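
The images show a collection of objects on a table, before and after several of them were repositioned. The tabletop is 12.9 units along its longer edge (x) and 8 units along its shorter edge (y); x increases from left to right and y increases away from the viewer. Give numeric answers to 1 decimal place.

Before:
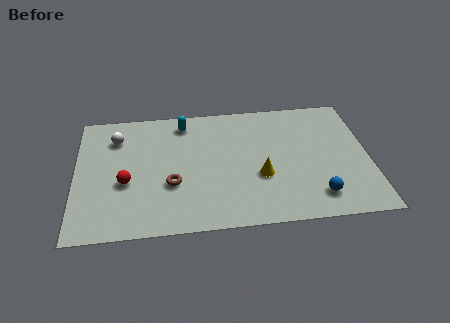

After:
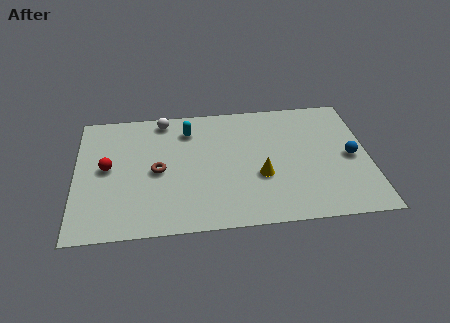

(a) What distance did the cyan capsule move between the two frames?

0.5

The cyan capsule moved from about (4.8, 6.8) to (5.0, 6.3), a distance of √(0.2² + 0.5²) ≈ 0.5.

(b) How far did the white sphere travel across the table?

2.3

The white sphere was near (1.8, 6.1) before and (3.9, 7.1) after, so it travelled √(2.1² + 1.0²) ≈ 2.3 units.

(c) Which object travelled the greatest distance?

the blue sphere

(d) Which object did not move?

the yellow cone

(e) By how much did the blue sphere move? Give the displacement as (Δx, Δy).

(1.6, 2.3)

The blue sphere started near (10.5, 1.5) and ended near (12.1, 3.8).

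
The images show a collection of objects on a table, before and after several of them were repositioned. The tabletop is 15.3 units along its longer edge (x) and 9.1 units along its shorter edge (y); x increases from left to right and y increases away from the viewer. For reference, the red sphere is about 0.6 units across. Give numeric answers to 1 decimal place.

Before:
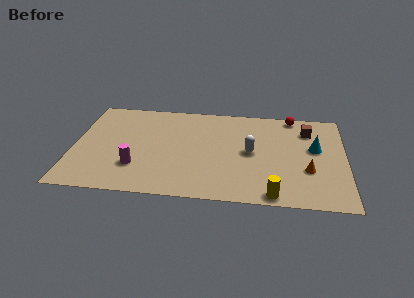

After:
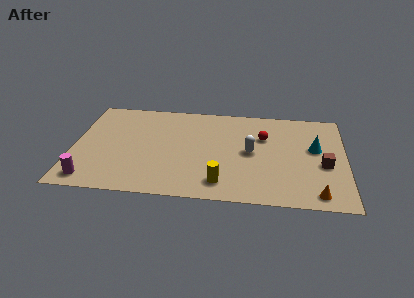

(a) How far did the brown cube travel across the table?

3.3

From (13.2, 7.0) to (14.1, 3.8), the brown cube covered √(0.9² + 3.2²) ≈ 3.3 units.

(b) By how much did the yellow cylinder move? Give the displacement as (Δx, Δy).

(-2.9, 0.8)

The yellow cylinder started near (11.3, 0.8) and ended near (8.4, 1.6).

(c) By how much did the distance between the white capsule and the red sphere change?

-2.7

They were about 4.4 units apart before and 1.7 after — 2.7 units closer together.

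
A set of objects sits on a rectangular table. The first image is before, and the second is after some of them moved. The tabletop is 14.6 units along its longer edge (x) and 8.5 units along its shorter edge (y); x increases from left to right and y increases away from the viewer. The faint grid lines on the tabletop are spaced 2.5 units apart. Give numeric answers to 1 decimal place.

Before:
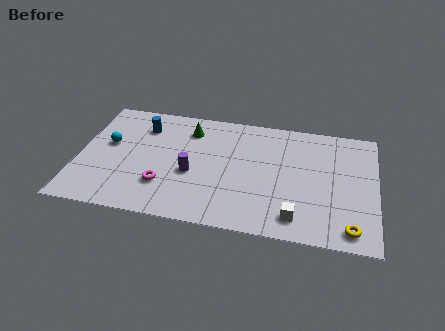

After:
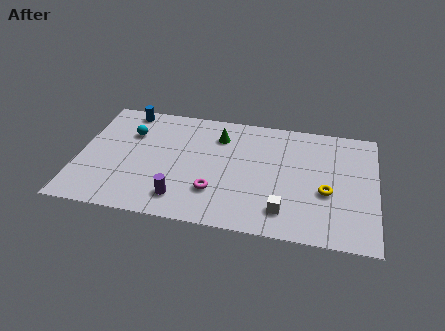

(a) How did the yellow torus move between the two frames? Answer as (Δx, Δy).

(-1.2, 2.3)

From the two frames, the yellow torus sits at roughly (13.4, 1.1) before and (12.2, 3.4) after.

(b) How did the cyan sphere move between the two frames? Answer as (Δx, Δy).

(1.0, 1.0)

From the two frames, the cyan sphere sits at roughly (1.4, 4.9) before and (2.4, 5.9) after.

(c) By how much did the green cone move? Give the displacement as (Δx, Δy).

(1.5, -0.2)

From the two frames, the green cone sits at roughly (5.3, 6.7) before and (6.8, 6.5) after.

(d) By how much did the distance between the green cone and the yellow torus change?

-3.6

Before: roughly 9.8 units apart; after: 6.2. That's 3.6 units closer together.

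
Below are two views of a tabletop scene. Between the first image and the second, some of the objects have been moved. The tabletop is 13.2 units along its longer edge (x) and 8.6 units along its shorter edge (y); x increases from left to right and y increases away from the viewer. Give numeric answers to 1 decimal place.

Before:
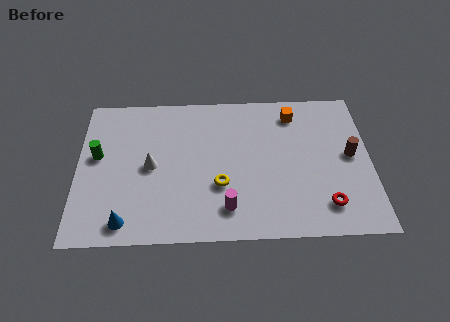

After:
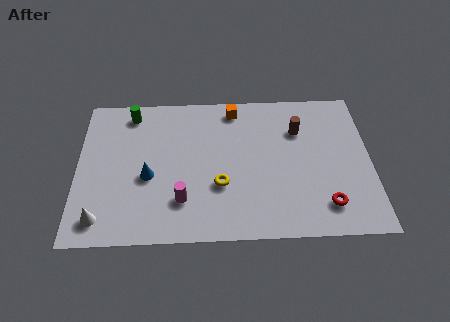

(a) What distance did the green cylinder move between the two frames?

2.9

The green cylinder was near (0.9, 4.9) before and (2.4, 7.4) after, so it travelled √(1.5² + 2.5²) ≈ 2.9 units.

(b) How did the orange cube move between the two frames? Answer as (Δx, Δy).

(-2.7, 0.4)

From the two frames, the orange cube sits at roughly (9.8, 7.1) before and (7.1, 7.5) after.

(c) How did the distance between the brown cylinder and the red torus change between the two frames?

+1.5

Before: roughly 3.0 units apart; after: 4.5. That's 1.5 units further apart.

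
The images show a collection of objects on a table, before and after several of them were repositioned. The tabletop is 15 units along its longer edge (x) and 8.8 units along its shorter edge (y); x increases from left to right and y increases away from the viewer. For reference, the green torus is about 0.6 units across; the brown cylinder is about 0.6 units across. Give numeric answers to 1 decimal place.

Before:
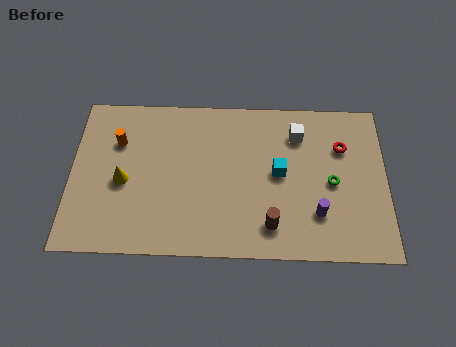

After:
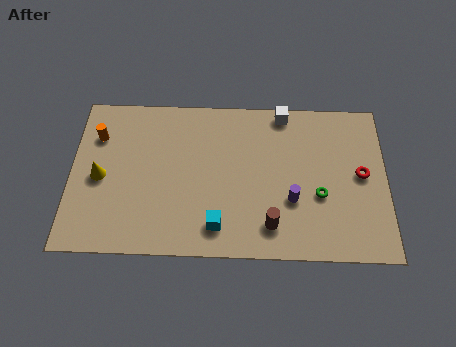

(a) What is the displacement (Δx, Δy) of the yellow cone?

(-1.1, 0.2)

The yellow cone started near (2.5, 3.9) and ended near (1.4, 4.1).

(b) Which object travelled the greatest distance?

the cyan cube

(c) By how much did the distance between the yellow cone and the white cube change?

+0.7

Before: roughly 8.8 units apart; after: 9.5. That's 0.7 units further apart.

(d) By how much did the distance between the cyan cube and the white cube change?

+4.7

Before: roughly 2.4 units apart; after: 7.1. That's 4.7 units further apart.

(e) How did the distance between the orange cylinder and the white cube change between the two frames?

+0.4

They were about 8.6 units apart before and 9.0 after — 0.4 units further apart.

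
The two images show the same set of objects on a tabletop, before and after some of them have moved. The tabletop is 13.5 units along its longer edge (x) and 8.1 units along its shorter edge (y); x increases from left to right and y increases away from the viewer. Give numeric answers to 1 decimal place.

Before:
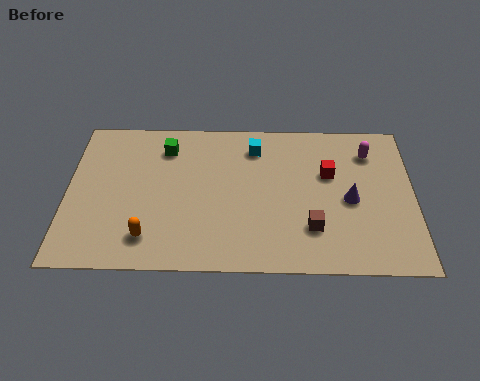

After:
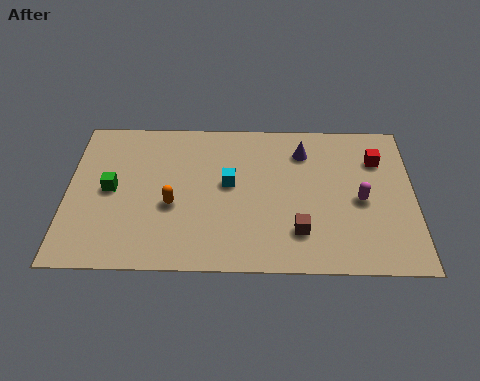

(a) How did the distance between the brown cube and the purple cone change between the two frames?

+2.2

Before: roughly 2.1 units apart; after: 4.3. That's 2.2 units further apart.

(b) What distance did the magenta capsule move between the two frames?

2.6

From (11.8, 6.3) to (11.4, 3.7), the magenta capsule covered √(0.4² + 2.6²) ≈ 2.6 units.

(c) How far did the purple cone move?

3.2

From (11.0, 3.7) to (9.2, 6.3), the purple cone covered √(1.8² + 2.6²) ≈ 3.2 units.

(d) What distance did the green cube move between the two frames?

3.1

From (3.8, 6.4) to (1.7, 4.1), the green cube covered √(2.1² + 2.3²) ≈ 3.1 units.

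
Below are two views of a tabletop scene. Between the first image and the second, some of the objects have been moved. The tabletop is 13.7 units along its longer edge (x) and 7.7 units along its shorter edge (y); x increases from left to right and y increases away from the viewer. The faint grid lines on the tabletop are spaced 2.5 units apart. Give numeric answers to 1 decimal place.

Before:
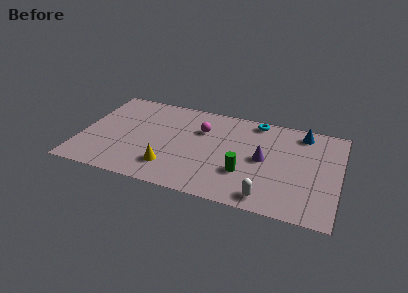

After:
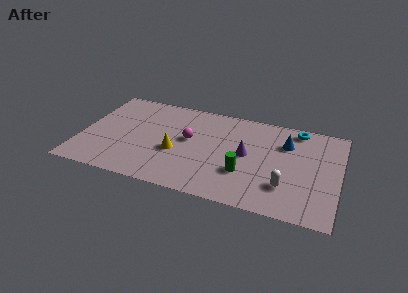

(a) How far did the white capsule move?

1.4

The white capsule moved from about (10.1, 1.0) to (11.0, 2.1), a distance of √(0.9² + 1.1²) ≈ 1.4.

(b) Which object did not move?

the green cylinder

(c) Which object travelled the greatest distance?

the cyan torus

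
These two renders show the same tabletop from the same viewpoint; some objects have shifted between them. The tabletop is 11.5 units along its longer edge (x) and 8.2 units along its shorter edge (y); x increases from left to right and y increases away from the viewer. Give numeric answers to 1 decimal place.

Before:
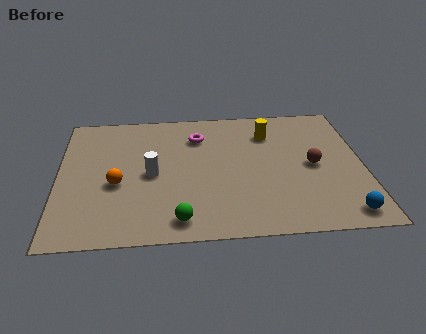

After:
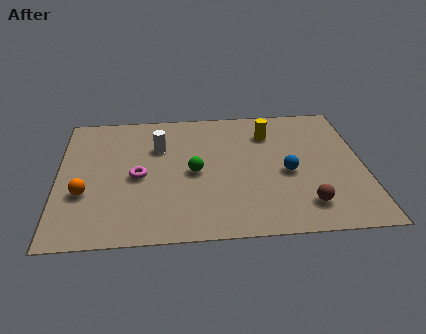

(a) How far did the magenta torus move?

3.3

The magenta torus was near (5.3, 6.2) before and (3.0, 3.8) after, so it travelled √(2.3² + 2.4²) ≈ 3.3 units.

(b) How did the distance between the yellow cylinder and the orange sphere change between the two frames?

+1.3

Before: roughly 6.4 units apart; after: 7.7. That's 1.3 units further apart.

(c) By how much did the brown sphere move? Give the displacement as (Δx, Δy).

(-0.4, -2.4)

From the two frames, the brown sphere sits at roughly (9.6, 4.0) before and (9.2, 1.6) after.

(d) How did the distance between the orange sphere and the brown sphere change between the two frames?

+0.9

They were about 7.4 units apart before and 8.3 after — 0.9 units further apart.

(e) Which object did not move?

the yellow cylinder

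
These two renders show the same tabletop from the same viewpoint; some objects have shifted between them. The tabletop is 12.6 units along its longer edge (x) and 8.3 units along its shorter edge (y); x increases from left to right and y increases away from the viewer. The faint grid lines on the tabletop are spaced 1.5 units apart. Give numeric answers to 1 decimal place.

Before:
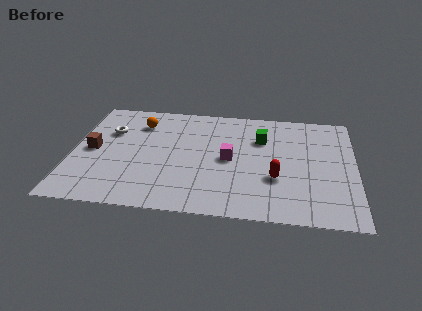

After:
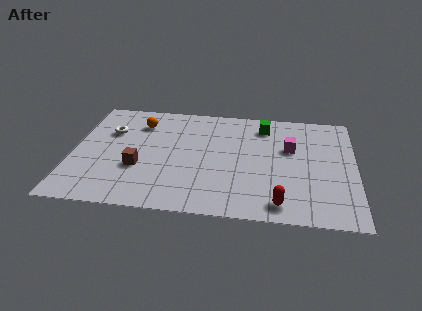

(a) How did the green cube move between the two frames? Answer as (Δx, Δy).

(0.1, 1.0)

The green cube was at about (8.4, 5.8) and moved to about (8.5, 6.8).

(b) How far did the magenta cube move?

2.9

The magenta cube moved from about (7.0, 4.1) to (9.7, 5.2), a distance of √(2.7² + 1.1²) ≈ 2.9.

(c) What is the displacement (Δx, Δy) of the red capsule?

(0.2, -1.8)

The red capsule was at about (9.1, 2.9) and moved to about (9.3, 1.1).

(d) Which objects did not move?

the white torus and the orange sphere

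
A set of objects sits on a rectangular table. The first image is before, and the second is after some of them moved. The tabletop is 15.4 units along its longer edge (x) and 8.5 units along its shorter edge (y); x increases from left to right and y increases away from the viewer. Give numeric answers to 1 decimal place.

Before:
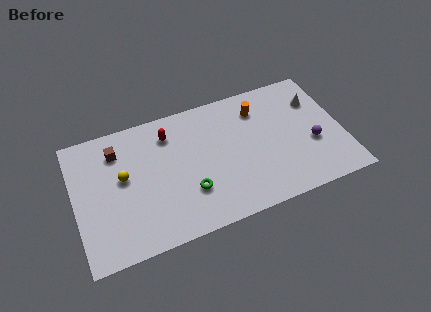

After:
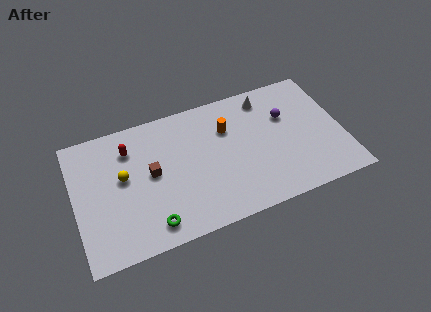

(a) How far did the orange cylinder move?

2.0

The orange cylinder moved from about (10.8, 6.6) to (8.9, 5.9), a distance of √(1.9² + 0.7²) ≈ 2.0.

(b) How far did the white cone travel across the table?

3.0

The white cone moved from about (14.1, 6.1) to (11.3, 7.2), a distance of √(2.8² + 1.1²) ≈ 3.0.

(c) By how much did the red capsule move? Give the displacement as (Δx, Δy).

(-2.3, -0.2)

From the two frames, the red capsule sits at roughly (5.6, 6.7) before and (3.3, 6.5) after.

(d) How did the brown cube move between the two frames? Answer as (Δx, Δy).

(1.8, -2.1)

From the two frames, the brown cube sits at roughly (2.6, 6.6) before and (4.4, 4.5) after.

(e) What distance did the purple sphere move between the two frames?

2.6

The purple sphere was near (13.6, 3.3) before and (12.3, 5.6) after, so it travelled √(1.3² + 2.3²) ≈ 2.6 units.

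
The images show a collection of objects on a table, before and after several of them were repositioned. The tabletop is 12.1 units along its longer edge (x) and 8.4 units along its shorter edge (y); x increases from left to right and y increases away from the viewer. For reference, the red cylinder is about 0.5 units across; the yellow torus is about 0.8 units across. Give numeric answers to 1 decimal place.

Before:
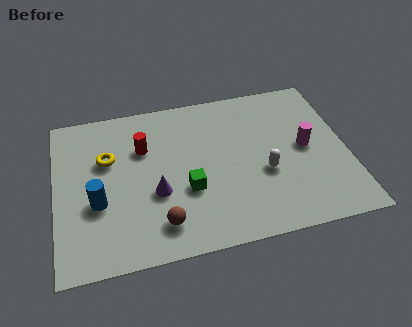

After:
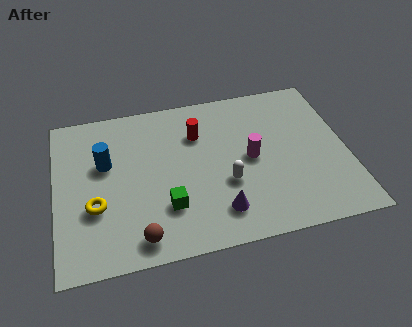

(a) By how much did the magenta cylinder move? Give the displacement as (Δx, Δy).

(-2.3, -0.1)

The magenta cylinder was at about (10.4, 4.3) and moved to about (8.1, 4.2).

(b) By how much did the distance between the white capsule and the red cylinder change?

-2.4

Before: roughly 5.5 units apart; after: 3.1. That's 2.4 units closer together.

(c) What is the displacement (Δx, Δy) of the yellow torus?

(-0.6, -2.4)

The yellow torus started near (2.2, 5.4) and ended near (1.6, 3.0).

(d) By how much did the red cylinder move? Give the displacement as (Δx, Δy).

(2.3, 0.3)

The red cylinder was at about (3.7, 5.7) and moved to about (6.0, 6.0).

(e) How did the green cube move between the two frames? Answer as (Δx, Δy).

(-0.9, -0.7)

The green cube started near (5.4, 3.1) and ended near (4.5, 2.4).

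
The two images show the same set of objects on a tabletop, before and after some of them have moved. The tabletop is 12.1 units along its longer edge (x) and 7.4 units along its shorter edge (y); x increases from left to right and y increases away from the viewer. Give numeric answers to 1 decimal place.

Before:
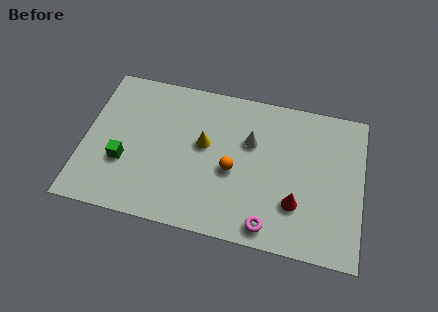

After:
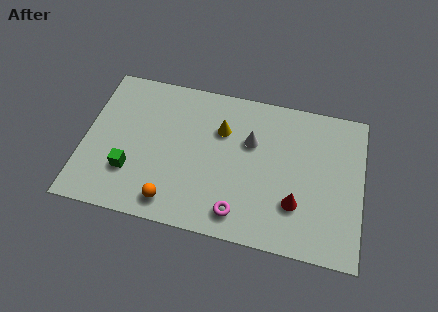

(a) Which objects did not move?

the red cone and the white cone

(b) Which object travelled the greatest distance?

the orange sphere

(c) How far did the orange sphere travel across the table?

3.3

The orange sphere moved from about (6.5, 3.2) to (4.0, 1.1), a distance of √(2.5² + 2.1²) ≈ 3.3.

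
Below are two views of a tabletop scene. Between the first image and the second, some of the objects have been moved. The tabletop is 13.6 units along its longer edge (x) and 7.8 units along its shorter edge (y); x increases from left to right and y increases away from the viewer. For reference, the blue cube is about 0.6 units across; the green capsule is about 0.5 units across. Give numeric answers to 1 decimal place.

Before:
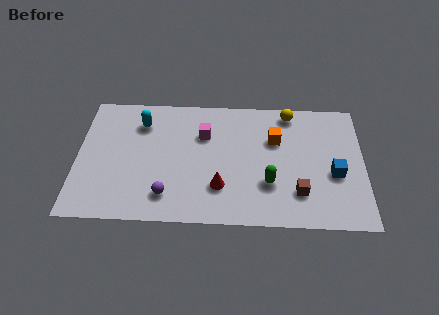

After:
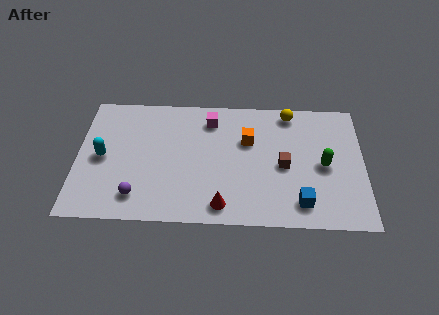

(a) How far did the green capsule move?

2.9

From (9.1, 2.5) to (11.7, 3.7), the green capsule covered √(2.6² + 1.2²) ≈ 2.9 units.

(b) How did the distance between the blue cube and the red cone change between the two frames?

-1.8

The distance was about 5.5 in the first image and 3.7 in the second, so they moved 1.8 units closer together.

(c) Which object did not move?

the yellow sphere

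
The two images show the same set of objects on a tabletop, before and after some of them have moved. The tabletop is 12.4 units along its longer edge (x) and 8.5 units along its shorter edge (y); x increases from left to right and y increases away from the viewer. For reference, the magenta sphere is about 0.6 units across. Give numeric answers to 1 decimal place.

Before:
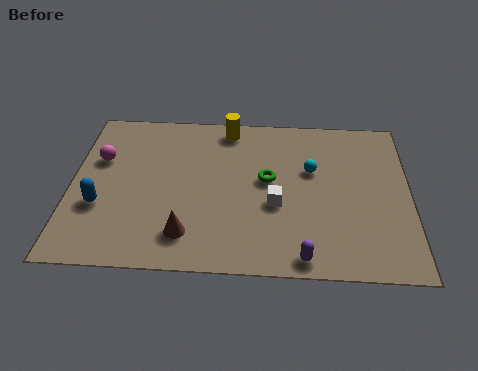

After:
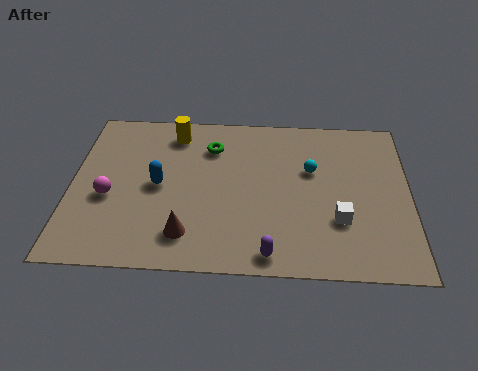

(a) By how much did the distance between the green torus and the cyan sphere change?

+2.2

They were about 1.7 units apart before and 3.9 after — 2.2 units further apart.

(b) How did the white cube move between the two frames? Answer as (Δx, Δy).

(2.3, -0.7)

The white cube started near (7.5, 3.4) and ended near (9.8, 2.7).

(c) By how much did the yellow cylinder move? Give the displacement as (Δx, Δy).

(-2.0, -0.4)

The yellow cylinder was at about (5.7, 7.5) and moved to about (3.7, 7.1).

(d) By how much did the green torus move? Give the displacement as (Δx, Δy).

(-2.1, 1.7)

From the two frames, the green torus sits at roughly (7.2, 4.7) before and (5.1, 6.4) after.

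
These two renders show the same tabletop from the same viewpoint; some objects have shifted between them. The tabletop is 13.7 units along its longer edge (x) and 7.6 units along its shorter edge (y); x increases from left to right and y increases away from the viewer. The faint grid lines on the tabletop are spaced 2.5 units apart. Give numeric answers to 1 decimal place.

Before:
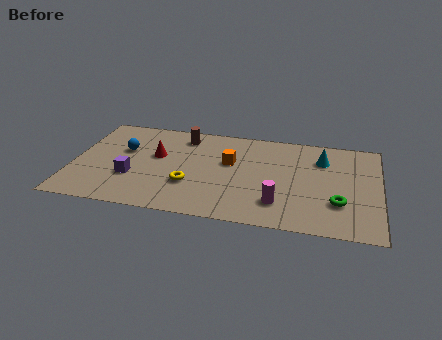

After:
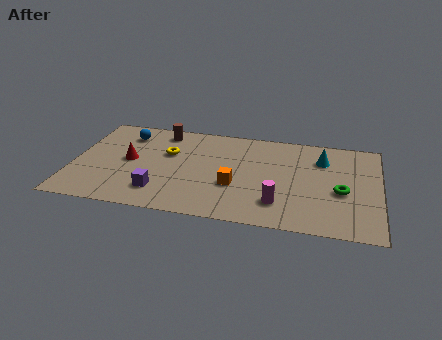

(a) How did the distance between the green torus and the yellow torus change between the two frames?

+1.4

Before: roughly 6.6 units apart; after: 8.0. That's 1.4 units further apart.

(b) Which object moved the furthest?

the yellow torus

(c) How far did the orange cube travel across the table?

1.8

The orange cube was near (7.0, 4.6) before and (7.3, 2.8) after, so it travelled √(0.3² + 1.8²) ≈ 1.8 units.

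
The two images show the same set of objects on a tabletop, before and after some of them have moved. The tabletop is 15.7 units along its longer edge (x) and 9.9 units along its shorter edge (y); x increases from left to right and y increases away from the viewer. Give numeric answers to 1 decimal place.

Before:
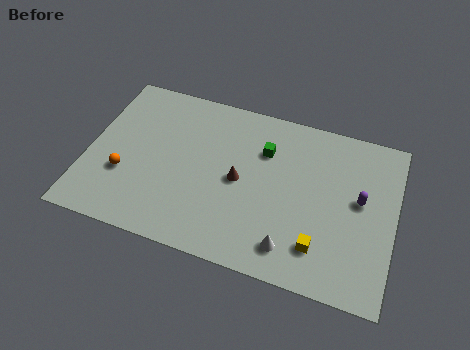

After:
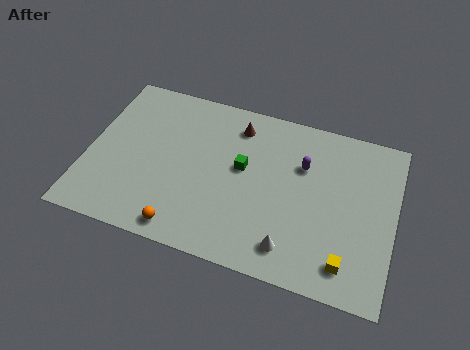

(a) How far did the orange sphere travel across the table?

4.0

From (2.0, 3.4) to (5.3, 1.1), the orange sphere covered √(3.3² + 2.3²) ≈ 4.0 units.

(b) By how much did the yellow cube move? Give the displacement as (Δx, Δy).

(1.4, -0.5)

The yellow cube was at about (12.1, 2.2) and moved to about (13.5, 1.7).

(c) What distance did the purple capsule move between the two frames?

3.2

From (13.9, 5.5) to (10.9, 6.7), the purple capsule covered √(3.0² + 1.2²) ≈ 3.2 units.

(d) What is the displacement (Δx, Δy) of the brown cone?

(-0.4, 3.3)

The brown cone was at about (7.8, 4.8) and moved to about (7.4, 8.1).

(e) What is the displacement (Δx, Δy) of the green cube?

(-1.0, -1.4)

From the two frames, the green cube sits at roughly (8.9, 7.0) before and (7.9, 5.6) after.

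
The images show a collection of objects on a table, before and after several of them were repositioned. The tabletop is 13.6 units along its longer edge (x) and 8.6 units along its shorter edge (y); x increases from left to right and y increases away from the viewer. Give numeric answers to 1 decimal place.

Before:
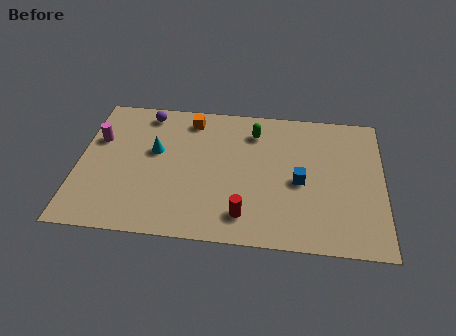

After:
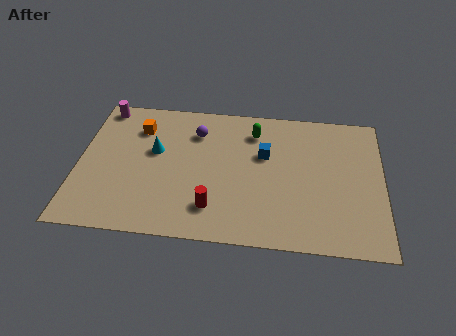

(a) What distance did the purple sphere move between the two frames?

2.5

From (2.9, 7.5) to (5.2, 6.5), the purple sphere covered √(2.3² + 1.0²) ≈ 2.5 units.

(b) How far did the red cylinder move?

1.4

The red cylinder was near (7.5, 1.6) before and (6.1, 1.9) after, so it travelled √(1.4² + 0.3²) ≈ 1.4 units.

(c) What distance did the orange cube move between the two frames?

2.4

The orange cube moved from about (4.9, 7.3) to (2.6, 6.5), a distance of √(2.3² + 0.8²) ≈ 2.4.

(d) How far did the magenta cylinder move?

2.1

The magenta cylinder moved from about (0.8, 5.6) to (0.9, 7.7), a distance of √(0.1² + 2.1²) ≈ 2.1.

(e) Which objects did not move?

the green capsule and the cyan cone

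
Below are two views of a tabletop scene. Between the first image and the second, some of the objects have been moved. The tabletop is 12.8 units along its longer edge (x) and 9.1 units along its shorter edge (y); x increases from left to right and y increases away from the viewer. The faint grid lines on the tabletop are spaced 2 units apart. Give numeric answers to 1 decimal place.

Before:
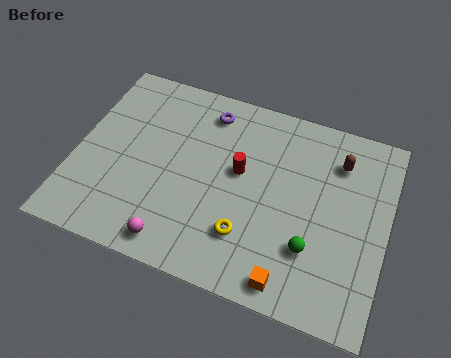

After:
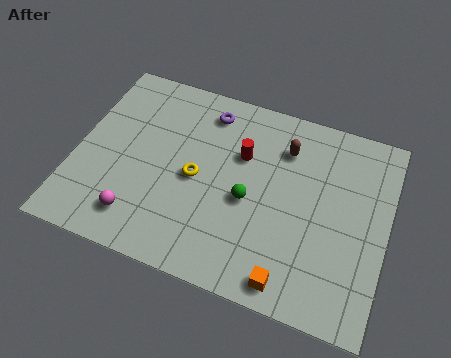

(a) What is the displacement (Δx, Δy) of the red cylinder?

(0.0, 0.8)

The red cylinder started near (6.7, 5.2) and ended near (6.7, 6.0).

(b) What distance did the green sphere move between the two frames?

3.0

The green sphere moved from about (9.9, 2.7) to (7.2, 4.0), a distance of √(2.7² + 1.3²) ≈ 3.0.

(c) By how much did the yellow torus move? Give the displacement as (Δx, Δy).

(-2.3, 1.9)

From the two frames, the yellow torus sits at roughly (7.3, 2.4) before and (5.0, 4.3) after.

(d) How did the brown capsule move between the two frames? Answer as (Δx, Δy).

(-2.2, -0.1)

The brown capsule started near (10.6, 7.0) and ended near (8.4, 6.9).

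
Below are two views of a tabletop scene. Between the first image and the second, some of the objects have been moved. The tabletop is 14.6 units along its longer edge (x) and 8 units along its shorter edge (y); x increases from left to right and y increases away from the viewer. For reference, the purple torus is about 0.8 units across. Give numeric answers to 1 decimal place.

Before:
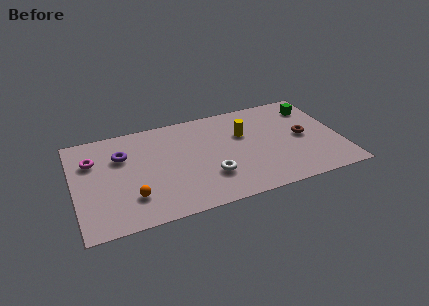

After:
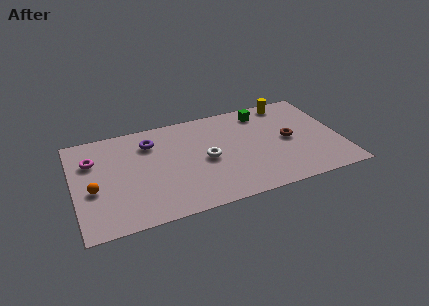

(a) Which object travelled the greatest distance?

the yellow cylinder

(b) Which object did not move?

the magenta torus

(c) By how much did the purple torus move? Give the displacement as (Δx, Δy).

(1.6, 0.6)

The purple torus was at about (2.7, 5.5) and moved to about (4.3, 6.1).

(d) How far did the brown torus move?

0.8

The brown torus was near (12.6, 4.0) before and (11.8, 4.0) after, so it travelled √(0.8² + 0.0²) ≈ 0.8 units.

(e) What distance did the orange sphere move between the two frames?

2.3

The orange sphere was near (3.0, 2.1) before and (1.0, 3.3) after, so it travelled √(2.0² + 1.2²) ≈ 2.3 units.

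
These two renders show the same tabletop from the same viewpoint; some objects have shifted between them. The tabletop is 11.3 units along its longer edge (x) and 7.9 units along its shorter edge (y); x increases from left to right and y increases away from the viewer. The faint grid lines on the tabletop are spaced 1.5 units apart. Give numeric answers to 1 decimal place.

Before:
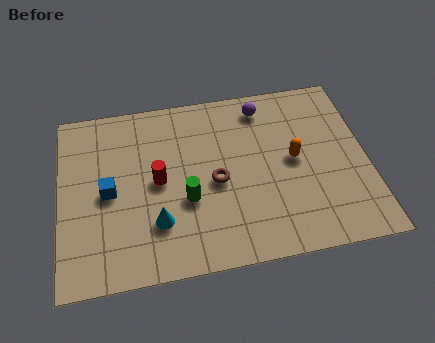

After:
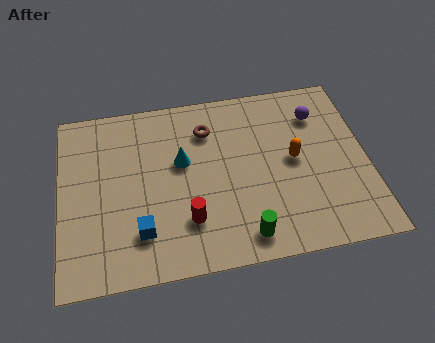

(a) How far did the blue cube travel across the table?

2.2

From (1.8, 3.8) to (2.9, 1.9), the blue cube covered √(1.1² + 1.9²) ≈ 2.2 units.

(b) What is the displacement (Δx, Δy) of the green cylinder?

(2.0, -1.9)

The green cylinder was at about (4.6, 3.0) and moved to about (6.6, 1.1).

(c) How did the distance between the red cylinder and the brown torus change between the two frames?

+1.9

Before: roughly 2.1 units apart; after: 4.0. That's 1.9 units further apart.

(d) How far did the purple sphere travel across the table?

2.1

From (7.6, 6.7) to (9.6, 6.0), the purple sphere covered √(2.0² + 0.7²) ≈ 2.1 units.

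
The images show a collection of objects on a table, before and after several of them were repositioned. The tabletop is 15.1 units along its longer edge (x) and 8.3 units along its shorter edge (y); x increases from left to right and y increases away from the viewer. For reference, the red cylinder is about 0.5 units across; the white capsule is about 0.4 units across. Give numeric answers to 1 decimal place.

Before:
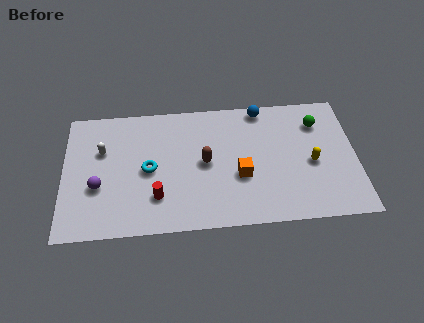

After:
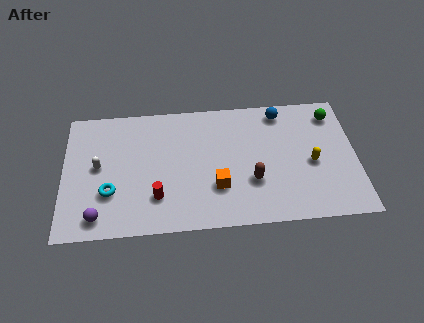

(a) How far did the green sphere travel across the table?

0.9

From (13.2, 6.3) to (14.0, 6.8), the green sphere covered √(0.8² + 0.5²) ≈ 0.9 units.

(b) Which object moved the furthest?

the brown capsule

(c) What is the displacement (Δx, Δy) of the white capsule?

(-0.2, -1.0)

From the two frames, the white capsule sits at roughly (2.0, 5.4) before and (1.8, 4.4) after.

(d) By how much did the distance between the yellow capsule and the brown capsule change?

-2.3

The distance was about 5.5 in the first image and 3.2 in the second, so they moved 2.3 units closer together.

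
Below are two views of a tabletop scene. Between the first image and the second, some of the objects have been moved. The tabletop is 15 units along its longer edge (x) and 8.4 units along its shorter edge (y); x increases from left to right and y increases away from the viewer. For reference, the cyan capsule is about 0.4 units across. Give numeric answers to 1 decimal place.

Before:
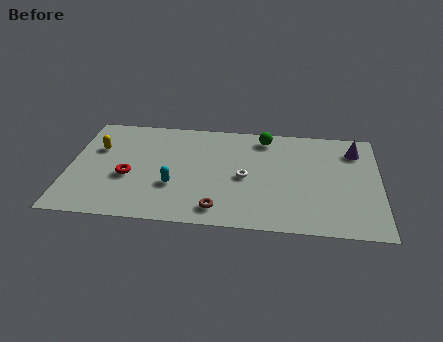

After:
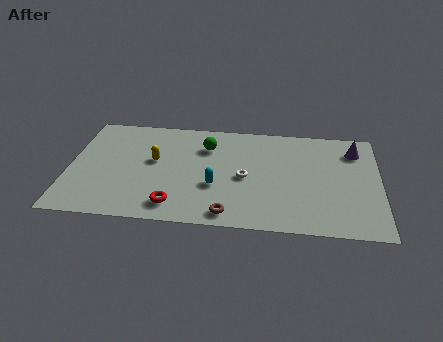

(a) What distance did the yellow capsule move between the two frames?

2.9

From (1.3, 5.5) to (4.1, 4.8), the yellow capsule covered √(2.8² + 0.7²) ≈ 2.9 units.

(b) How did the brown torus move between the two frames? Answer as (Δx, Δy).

(0.5, -0.3)

The brown torus was at about (7.3, 1.3) and moved to about (7.8, 1.0).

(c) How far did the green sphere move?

3.0

The green sphere was near (9.4, 7.2) before and (6.6, 6.2) after, so it travelled √(2.8² + 1.0²) ≈ 3.0 units.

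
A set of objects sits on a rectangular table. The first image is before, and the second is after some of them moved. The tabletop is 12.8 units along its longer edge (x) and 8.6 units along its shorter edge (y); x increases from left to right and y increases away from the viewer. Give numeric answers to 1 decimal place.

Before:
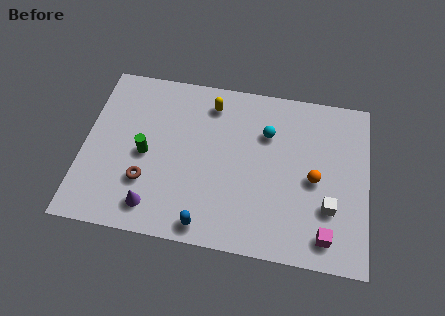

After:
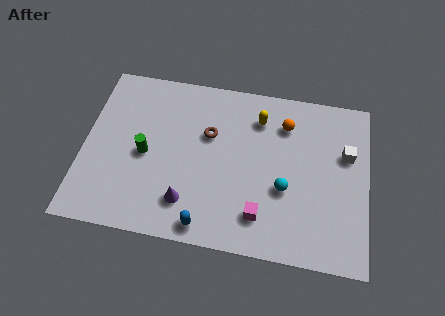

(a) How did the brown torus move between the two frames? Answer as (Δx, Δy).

(2.7, 2.9)

The brown torus started near (2.9, 2.6) and ended near (5.6, 5.5).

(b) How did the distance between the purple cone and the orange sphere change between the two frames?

-1.3

They were about 7.6 units apart before and 6.3 after — 1.3 units closer together.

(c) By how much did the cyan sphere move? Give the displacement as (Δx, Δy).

(0.9, -2.7)

From the two frames, the cyan sphere sits at roughly (8.2, 6.0) before and (9.1, 3.3) after.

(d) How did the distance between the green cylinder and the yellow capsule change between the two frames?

+1.5

They were about 4.2 units apart before and 5.7 after — 1.5 units further apart.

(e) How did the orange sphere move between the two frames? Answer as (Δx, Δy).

(-1.4, 2.6)

From the two frames, the orange sphere sits at roughly (10.4, 4.0) before and (9.0, 6.6) after.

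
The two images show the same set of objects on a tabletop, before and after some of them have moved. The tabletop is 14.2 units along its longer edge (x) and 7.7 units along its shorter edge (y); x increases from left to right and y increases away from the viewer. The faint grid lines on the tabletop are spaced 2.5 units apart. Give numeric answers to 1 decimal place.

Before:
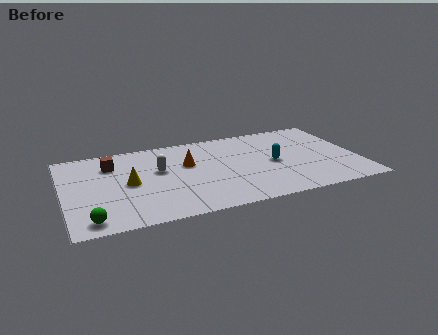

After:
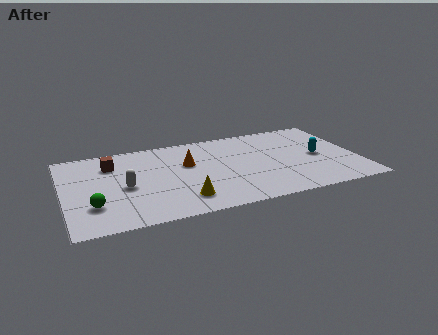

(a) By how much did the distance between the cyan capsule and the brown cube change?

+2.1

They were about 8.0 units apart before and 10.1 after — 2.1 units further apart.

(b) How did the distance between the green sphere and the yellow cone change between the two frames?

+0.8

They were about 3.4 units apart before and 4.2 after — 0.8 units further apart.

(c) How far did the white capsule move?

2.0

The white capsule moved from about (4.6, 4.6) to (2.9, 3.5), a distance of √(1.7² + 1.1²) ≈ 2.0.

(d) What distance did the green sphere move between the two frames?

1.2

From (1.1, 1.0) to (1.3, 2.2), the green sphere covered √(0.2² + 1.2²) ≈ 1.2 units.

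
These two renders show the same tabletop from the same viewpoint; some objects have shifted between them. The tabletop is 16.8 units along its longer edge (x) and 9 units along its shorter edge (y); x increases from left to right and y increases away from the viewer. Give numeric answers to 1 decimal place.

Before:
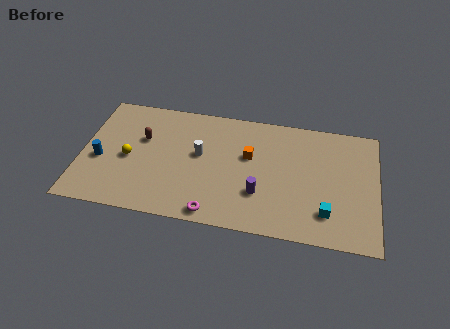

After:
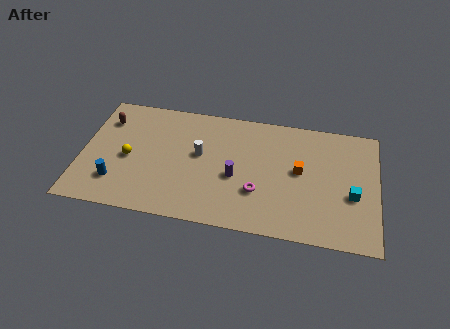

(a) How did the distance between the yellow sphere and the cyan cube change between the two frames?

+1.2

They were about 11.5 units apart before and 12.7 after — 1.2 units further apart.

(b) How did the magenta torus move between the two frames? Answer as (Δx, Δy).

(2.4, 2.0)

The magenta torus was at about (7.7, 0.9) and moved to about (10.1, 2.9).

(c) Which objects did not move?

the white cylinder and the yellow sphere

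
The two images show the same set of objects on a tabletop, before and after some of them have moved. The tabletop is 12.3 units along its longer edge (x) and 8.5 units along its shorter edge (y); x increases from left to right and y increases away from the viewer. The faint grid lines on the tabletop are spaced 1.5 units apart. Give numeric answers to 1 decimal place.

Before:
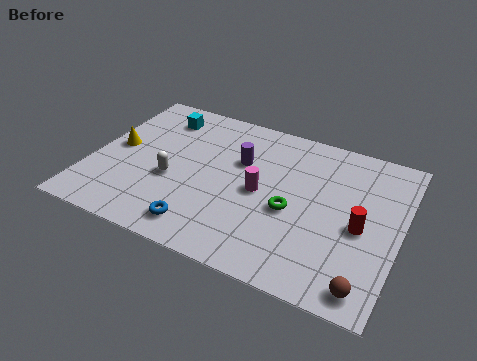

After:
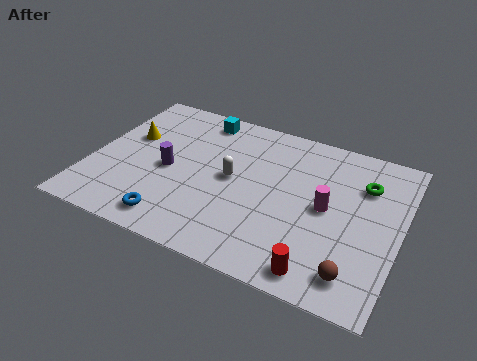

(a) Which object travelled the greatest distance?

the green torus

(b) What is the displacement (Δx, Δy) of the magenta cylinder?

(2.6, 0.2)

The magenta cylinder started near (6.8, 4.1) and ended near (9.4, 4.3).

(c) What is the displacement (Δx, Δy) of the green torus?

(2.6, 2.5)

The green torus started near (8.1, 3.6) and ended near (10.7, 6.1).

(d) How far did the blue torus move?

1.1

The blue torus was near (4.8, 1.3) before and (3.7, 1.2) after, so it travelled √(1.1² + 0.1²) ≈ 1.1 units.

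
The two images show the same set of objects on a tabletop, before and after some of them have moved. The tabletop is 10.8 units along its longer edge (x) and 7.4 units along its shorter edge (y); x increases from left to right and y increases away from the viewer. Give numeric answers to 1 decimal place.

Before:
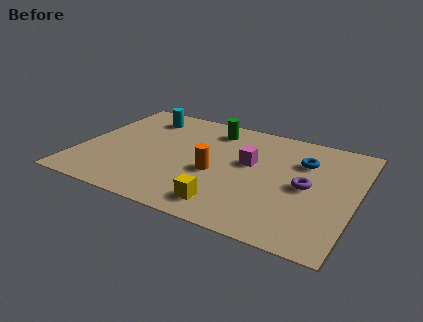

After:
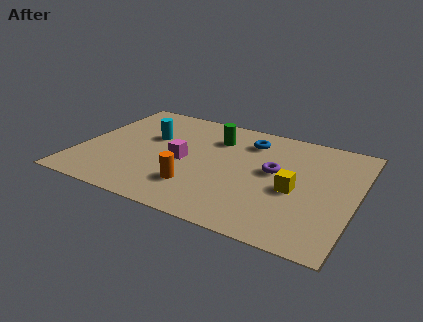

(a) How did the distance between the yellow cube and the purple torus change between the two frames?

-2.4

They were about 3.7 units apart before and 1.3 after — 2.4 units closer together.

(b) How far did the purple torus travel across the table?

1.4

The purple torus was near (8.9, 3.6) before and (7.6, 4.1) after, so it travelled √(1.3² + 0.5²) ≈ 1.4 units.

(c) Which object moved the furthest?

the yellow cube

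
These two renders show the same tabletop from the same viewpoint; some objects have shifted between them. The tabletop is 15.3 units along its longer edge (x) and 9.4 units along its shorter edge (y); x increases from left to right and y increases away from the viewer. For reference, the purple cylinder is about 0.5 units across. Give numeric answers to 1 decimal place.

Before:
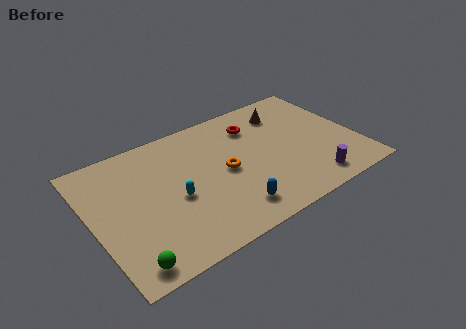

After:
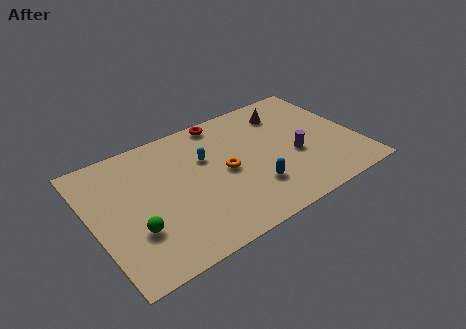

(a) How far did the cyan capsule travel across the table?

2.9

The cyan capsule was near (4.6, 4.1) before and (6.7, 6.1) after, so it travelled √(2.1² + 2.0²) ≈ 2.9 units.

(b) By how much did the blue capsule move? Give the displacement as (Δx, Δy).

(1.5, 0.9)

The blue capsule was at about (7.4, 1.7) and moved to about (8.9, 2.6).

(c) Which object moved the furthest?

the cyan capsule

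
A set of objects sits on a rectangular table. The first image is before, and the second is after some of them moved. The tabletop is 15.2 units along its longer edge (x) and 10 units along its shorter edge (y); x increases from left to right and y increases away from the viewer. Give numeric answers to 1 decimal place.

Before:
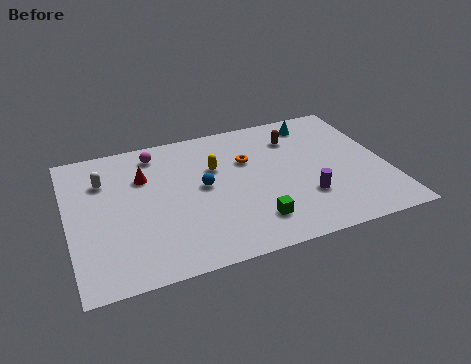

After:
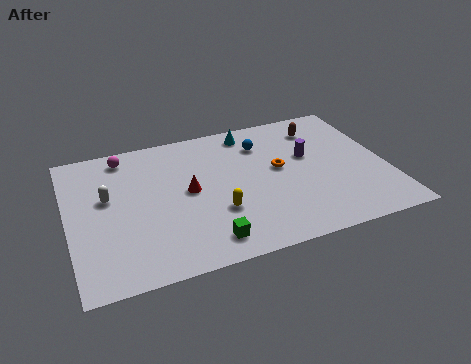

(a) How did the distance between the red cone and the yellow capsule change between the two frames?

-1.2

They were about 3.4 units apart before and 2.2 after — 1.2 units closer together.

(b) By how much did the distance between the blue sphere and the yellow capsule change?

+3.6

The distance was about 1.4 in the first image and 5.0 in the second, so they moved 3.6 units further apart.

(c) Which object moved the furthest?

the blue sphere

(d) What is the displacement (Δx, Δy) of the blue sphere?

(3.1, 2.3)

From the two frames, the blue sphere sits at roughly (6.4, 5.3) before and (9.5, 7.6) after.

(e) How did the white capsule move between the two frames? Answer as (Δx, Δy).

(0.1, -1.3)

The white capsule started near (1.8, 7.2) and ended near (1.9, 5.9).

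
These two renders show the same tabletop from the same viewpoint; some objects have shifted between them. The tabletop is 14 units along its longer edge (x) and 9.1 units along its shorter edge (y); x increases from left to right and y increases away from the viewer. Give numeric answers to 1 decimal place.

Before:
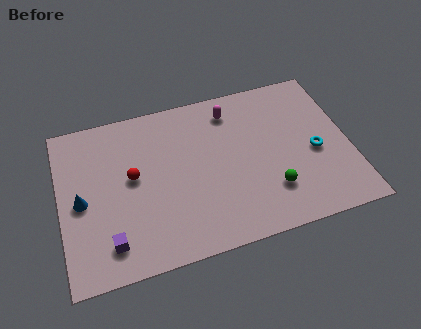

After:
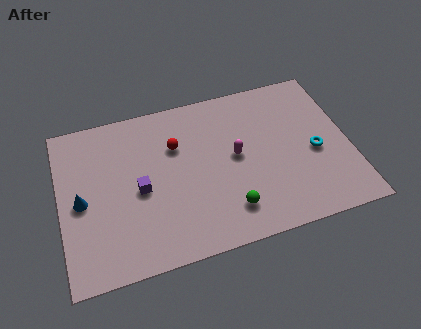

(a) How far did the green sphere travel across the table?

2.2

From (10.0, 2.4) to (7.9, 1.9), the green sphere covered √(2.1² + 0.5²) ≈ 2.2 units.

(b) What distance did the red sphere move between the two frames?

2.5

The red sphere moved from about (3.5, 5.0) to (5.7, 6.2), a distance of √(2.2² + 1.2²) ≈ 2.5.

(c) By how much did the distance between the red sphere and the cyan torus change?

-1.9

The distance was about 8.9 in the first image and 7.0 in the second, so they moved 1.9 units closer together.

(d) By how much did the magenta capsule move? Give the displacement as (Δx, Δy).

(0.0, -2.7)

The magenta capsule was at about (8.5, 7.5) and moved to about (8.5, 4.8).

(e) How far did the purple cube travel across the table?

3.0

The purple cube moved from about (2.2, 1.7) to (3.8, 4.2), a distance of √(1.6² + 2.5²) ≈ 3.0.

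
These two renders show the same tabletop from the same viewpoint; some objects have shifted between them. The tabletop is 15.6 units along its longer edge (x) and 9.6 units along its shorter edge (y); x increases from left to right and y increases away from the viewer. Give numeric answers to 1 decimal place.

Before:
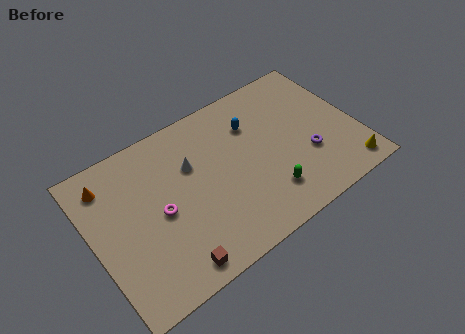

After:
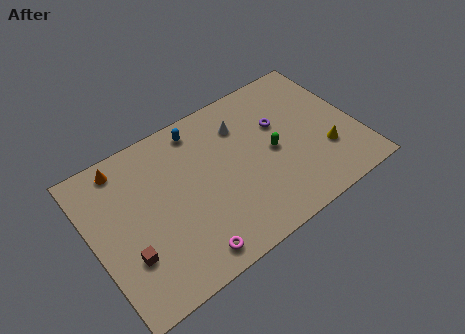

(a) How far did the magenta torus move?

3.5

The magenta torus moved from about (3.8, 4.5) to (4.9, 1.2), a distance of √(1.1² + 3.3²) ≈ 3.5.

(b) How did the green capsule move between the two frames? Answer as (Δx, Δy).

(0.8, 2.4)

From the two frames, the green capsule sits at roughly (9.8, 2.2) before and (10.6, 4.6) after.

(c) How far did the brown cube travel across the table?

2.9

The brown cube moved from about (3.9, 1.1) to (1.7, 3.0), a distance of √(2.2² + 1.9²) ≈ 2.9.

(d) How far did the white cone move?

3.3

The white cone was near (6.0, 6.3) before and (9.2, 7.2) after, so it travelled √(3.2² + 0.9²) ≈ 3.3 units.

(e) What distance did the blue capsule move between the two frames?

3.3

The blue capsule moved from about (9.8, 6.9) to (6.8, 8.3), a distance of √(3.0² + 1.4²) ≈ 3.3.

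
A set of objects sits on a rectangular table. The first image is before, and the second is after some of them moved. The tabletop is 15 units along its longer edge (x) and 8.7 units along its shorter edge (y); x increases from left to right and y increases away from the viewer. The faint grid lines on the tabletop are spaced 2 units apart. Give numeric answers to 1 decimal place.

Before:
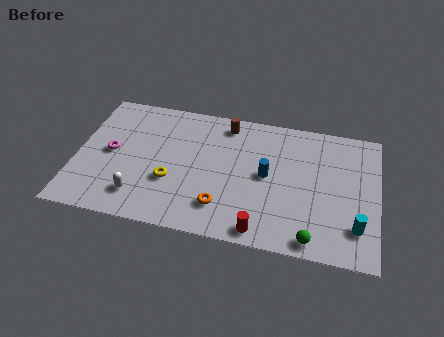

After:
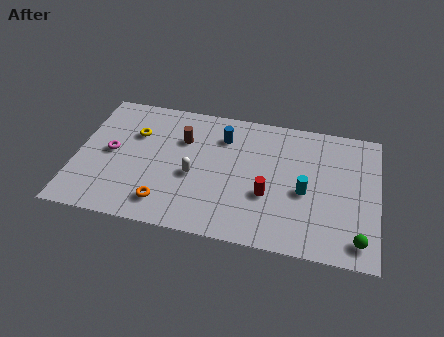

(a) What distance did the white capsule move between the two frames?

3.2

The white capsule was near (3.3, 1.8) before and (5.9, 3.7) after, so it travelled √(2.6² + 1.9²) ≈ 3.2 units.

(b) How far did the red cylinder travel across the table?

2.3

The red cylinder moved from about (9.4, 0.9) to (9.6, 3.2), a distance of √(0.2² + 2.3²) ≈ 2.3.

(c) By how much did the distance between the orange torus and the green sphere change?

+4.9

They were about 4.6 units apart before and 9.5 after — 4.9 units further apart.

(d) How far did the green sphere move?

2.2

From (11.9, 0.9) to (14.1, 1.3), the green sphere covered √(2.2² + 0.4²) ≈ 2.2 units.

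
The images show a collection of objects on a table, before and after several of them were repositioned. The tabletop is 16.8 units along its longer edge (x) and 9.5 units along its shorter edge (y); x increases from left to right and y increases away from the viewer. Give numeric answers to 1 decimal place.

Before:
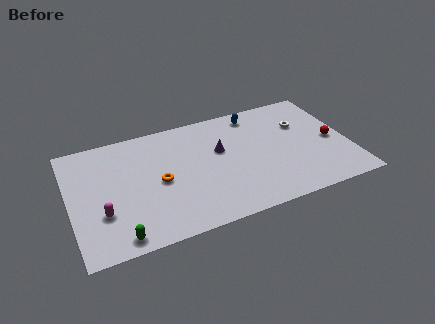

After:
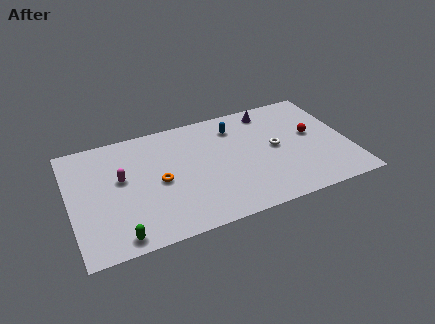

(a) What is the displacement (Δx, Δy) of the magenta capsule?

(1.3, 2.4)

The magenta capsule was at about (1.8, 3.1) and moved to about (3.1, 5.5).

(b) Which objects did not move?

the orange torus and the green capsule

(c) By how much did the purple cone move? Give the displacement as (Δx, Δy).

(3.3, 2.4)

From the two frames, the purple cone sits at roughly (9.1, 5.8) before and (12.4, 8.2) after.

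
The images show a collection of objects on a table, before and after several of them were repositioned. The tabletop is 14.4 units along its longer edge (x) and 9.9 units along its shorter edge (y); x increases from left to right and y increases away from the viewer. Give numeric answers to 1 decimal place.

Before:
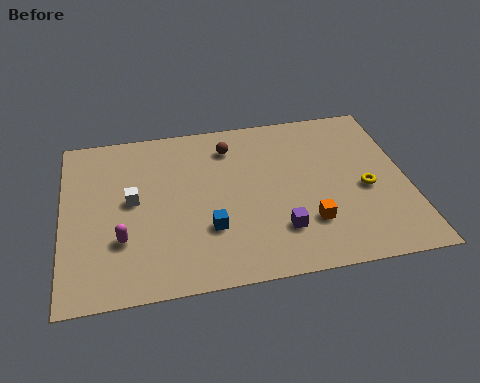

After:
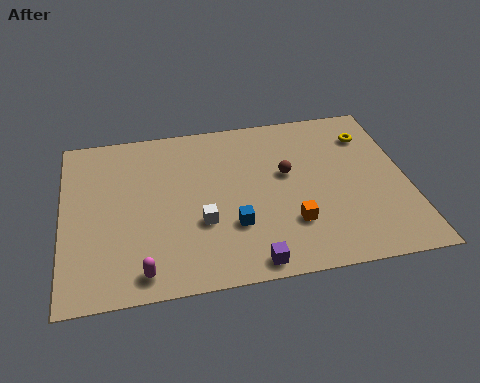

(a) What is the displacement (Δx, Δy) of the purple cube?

(-1.3, -1.6)

The purple cube was at about (8.9, 2.5) and moved to about (7.6, 0.9).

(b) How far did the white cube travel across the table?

3.3

The white cube moved from about (2.9, 5.3) to (5.7, 3.5), a distance of √(2.8² + 1.8²) ≈ 3.3.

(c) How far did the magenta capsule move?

2.1

The magenta capsule moved from about (2.4, 3.1) to (3.2, 1.2), a distance of √(0.8² + 1.9²) ≈ 2.1.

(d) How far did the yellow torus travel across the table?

3.3

From (12.6, 4.3) to (13.0, 7.6), the yellow torus covered √(0.4² + 3.3²) ≈ 3.3 units.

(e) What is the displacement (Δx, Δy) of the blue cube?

(1.0, 0.0)

The blue cube was at about (6.0, 3.1) and moved to about (7.0, 3.1).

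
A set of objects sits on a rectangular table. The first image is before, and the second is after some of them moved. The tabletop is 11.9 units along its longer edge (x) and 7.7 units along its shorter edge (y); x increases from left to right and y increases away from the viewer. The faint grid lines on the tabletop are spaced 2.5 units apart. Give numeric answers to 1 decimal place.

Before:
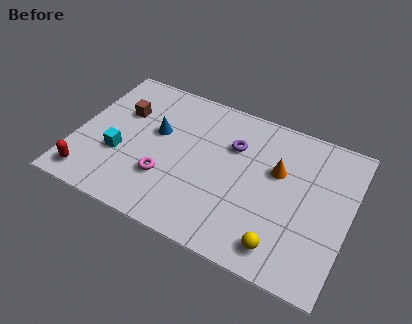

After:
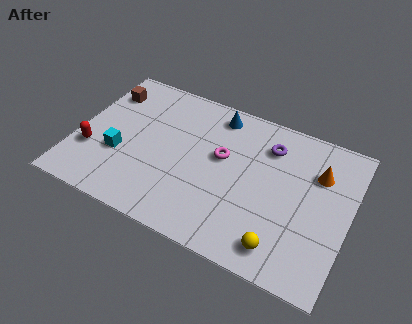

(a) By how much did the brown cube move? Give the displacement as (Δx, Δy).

(-0.9, 0.8)

From the two frames, the brown cube sits at roughly (1.8, 5.1) before and (0.9, 5.9) after.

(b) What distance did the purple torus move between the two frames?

1.6

The purple torus moved from about (6.7, 5.3) to (8.2, 5.9), a distance of √(1.5² + 0.6²) ≈ 1.6.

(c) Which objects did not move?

the cyan cube and the yellow sphere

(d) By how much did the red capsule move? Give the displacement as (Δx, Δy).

(-0.1, 1.4)

The red capsule started near (0.9, 1.1) and ended near (0.8, 2.5).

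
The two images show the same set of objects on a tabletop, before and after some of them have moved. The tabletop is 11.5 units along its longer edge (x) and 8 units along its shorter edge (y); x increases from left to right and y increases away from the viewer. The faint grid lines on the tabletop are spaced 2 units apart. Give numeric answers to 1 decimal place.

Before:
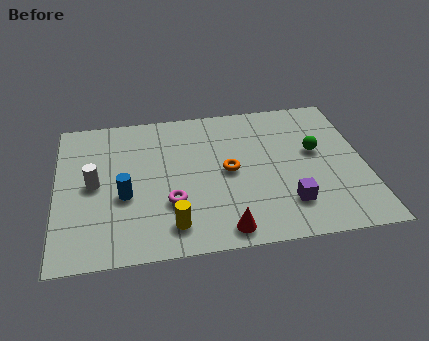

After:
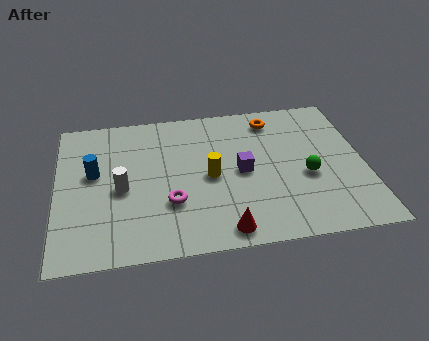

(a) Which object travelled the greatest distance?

the orange torus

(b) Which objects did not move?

the magenta torus and the red cone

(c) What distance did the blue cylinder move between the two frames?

1.8

The blue cylinder was near (2.5, 3.2) before and (1.4, 4.6) after, so it travelled √(1.1² + 1.4²) ≈ 1.8 units.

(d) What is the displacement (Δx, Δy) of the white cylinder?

(1.0, -0.4)

From the two frames, the white cylinder sits at roughly (1.4, 4.0) before and (2.4, 3.6) after.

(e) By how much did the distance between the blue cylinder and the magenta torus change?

+1.6

They were about 1.8 units apart before and 3.4 after — 1.6 units further apart.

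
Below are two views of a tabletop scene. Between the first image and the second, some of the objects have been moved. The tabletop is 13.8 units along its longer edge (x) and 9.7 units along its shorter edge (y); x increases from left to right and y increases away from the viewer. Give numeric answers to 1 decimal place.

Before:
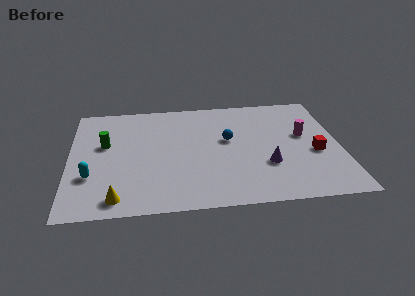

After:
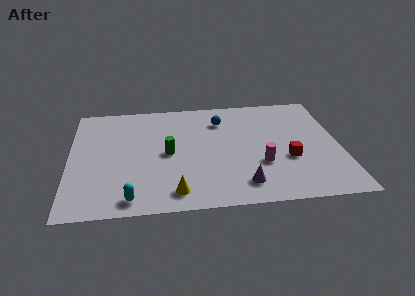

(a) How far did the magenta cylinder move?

3.3

The magenta cylinder was near (12.0, 5.6) before and (9.7, 3.3) after, so it travelled √(2.3² + 2.3²) ≈ 3.3 units.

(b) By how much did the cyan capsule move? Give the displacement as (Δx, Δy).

(2.0, -2.0)

The cyan capsule started near (1.1, 3.1) and ended near (3.1, 1.1).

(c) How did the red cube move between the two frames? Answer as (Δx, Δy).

(-1.4, -0.4)

The red cube was at about (12.5, 4.0) and moved to about (11.1, 3.6).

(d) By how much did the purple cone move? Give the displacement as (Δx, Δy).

(-1.3, -1.5)

The purple cone was at about (10.0, 3.2) and moved to about (8.7, 1.7).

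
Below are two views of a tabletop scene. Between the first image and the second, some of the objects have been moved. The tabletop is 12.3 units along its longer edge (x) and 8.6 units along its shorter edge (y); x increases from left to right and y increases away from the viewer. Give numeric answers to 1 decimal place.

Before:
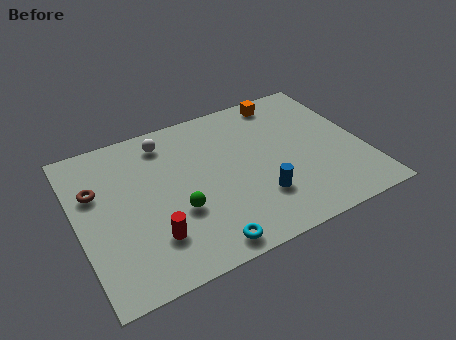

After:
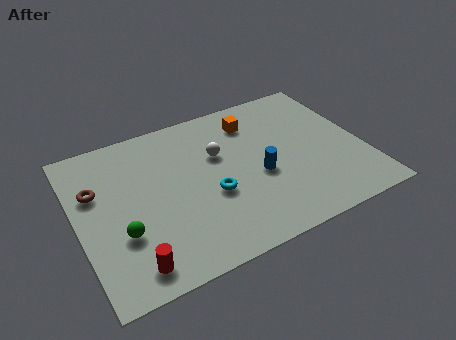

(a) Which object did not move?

the brown torus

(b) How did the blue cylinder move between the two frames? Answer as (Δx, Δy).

(0.2, 1.2)

The blue cylinder started near (7.5, 2.4) and ended near (7.7, 3.6).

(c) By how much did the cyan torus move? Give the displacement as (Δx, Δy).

(0.7, 2.5)

The cyan torus started near (4.9, 0.9) and ended near (5.6, 3.4).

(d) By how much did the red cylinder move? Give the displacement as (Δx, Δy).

(-1.0, -1.0)

The red cylinder started near (2.9, 2.2) and ended near (1.9, 1.2).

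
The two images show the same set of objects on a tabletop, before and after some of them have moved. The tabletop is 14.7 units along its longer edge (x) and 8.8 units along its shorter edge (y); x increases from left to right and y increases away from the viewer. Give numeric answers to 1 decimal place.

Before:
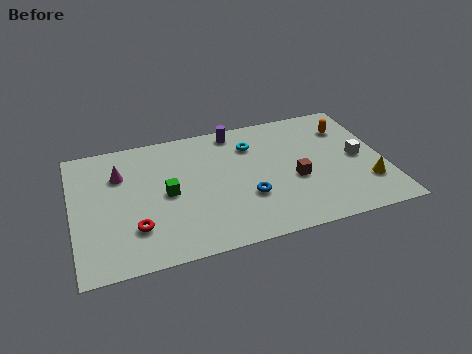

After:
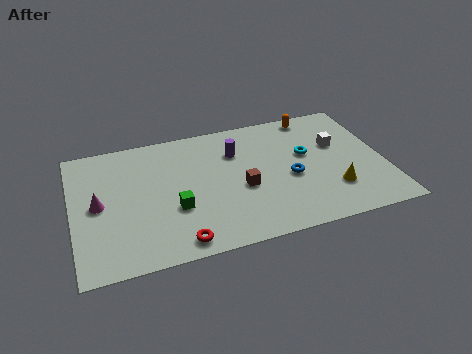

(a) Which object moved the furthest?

the cyan torus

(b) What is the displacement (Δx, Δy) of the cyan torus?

(2.5, -1.4)

From the two frames, the cyan torus sits at roughly (8.6, 6.6) before and (11.1, 5.2) after.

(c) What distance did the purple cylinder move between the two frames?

1.5

From (7.9, 7.8) to (7.8, 6.3), the purple cylinder covered √(0.1² + 1.5²) ≈ 1.5 units.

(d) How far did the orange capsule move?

2.0

From (13.2, 6.6) to (11.7, 7.9), the orange capsule covered √(1.5² + 1.3²) ≈ 2.0 units.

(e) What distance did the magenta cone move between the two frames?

2.1

The magenta cone was near (2.3, 6.2) before and (1.2, 4.4) after, so it travelled √(1.1² + 1.8²) ≈ 2.1 units.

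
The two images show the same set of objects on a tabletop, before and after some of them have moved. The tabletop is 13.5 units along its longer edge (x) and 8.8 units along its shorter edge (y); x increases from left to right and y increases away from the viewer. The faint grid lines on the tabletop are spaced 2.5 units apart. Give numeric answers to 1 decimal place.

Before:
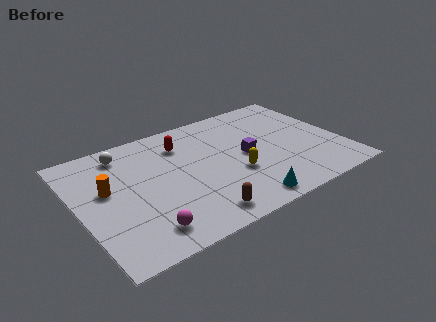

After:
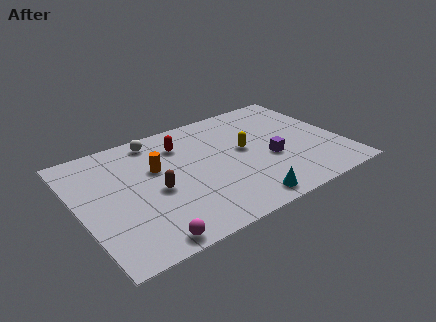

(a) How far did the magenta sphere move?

0.7

The magenta sphere was near (2.8, 1.5) before and (2.8, 0.8) after, so it travelled √(0.0² + 0.7²) ≈ 0.7 units.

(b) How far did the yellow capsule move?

1.8

The yellow capsule was near (7.8, 3.2) before and (8.6, 4.8) after, so it travelled √(0.8² + 1.6²) ≈ 1.8 units.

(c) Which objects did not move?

the red capsule and the cyan cone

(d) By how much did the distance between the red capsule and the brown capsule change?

-2.2

Before: roughly 5.5 units apart; after: 3.3. That's 2.2 units closer together.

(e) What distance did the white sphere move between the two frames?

1.7

The white sphere was near (2.7, 7.4) before and (4.4, 7.7) after, so it travelled √(1.7² + 0.3²) ≈ 1.7 units.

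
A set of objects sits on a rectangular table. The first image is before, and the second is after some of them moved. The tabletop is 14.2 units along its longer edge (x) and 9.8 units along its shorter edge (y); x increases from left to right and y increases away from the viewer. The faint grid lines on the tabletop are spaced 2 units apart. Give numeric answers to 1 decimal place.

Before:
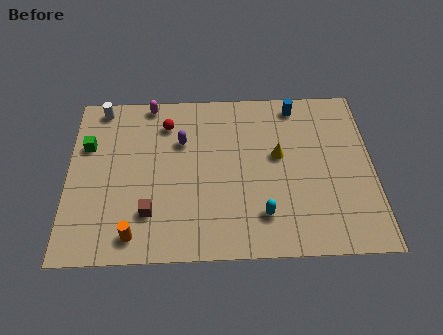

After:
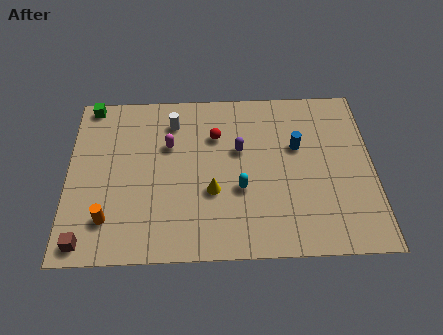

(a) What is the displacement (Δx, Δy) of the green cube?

(0.1, 2.5)

The green cube started near (0.9, 6.5) and ended near (1.0, 9.0).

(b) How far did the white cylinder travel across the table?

3.5

The white cylinder moved from about (1.5, 8.8) to (4.9, 7.8), a distance of √(3.4² + 1.0²) ≈ 3.5.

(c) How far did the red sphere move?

2.4

From (4.6, 7.7) to (6.9, 6.9), the red sphere covered √(2.3² + 0.8²) ≈ 2.4 units.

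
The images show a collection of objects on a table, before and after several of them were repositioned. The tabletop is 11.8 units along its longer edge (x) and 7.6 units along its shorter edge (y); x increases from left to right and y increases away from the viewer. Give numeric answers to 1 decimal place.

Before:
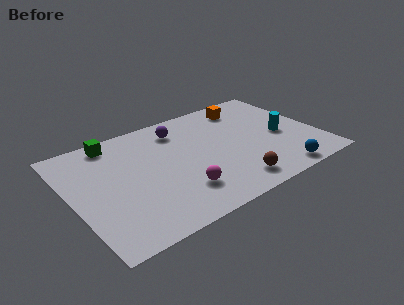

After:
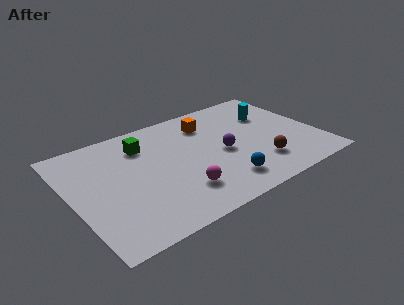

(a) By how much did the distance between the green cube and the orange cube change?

-3.3

They were about 6.5 units apart before and 3.2 after — 3.3 units closer together.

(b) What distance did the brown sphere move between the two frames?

1.7

The brown sphere was near (7.2, 1.2) before and (8.7, 1.9) after, so it travelled √(1.5² + 0.7²) ≈ 1.7 units.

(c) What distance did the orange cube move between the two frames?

2.0

From (8.9, 6.3) to (6.9, 5.9), the orange cube covered √(2.0² + 0.4²) ≈ 2.0 units.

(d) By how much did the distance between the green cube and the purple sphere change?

+1.0

The distance was about 3.2 in the first image and 4.2 in the second, so they moved 1.0 units further apart.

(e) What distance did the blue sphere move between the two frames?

2.7

The blue sphere was near (9.4, 0.8) before and (6.8, 1.5) after, so it travelled √(2.6² + 0.7²) ≈ 2.7 units.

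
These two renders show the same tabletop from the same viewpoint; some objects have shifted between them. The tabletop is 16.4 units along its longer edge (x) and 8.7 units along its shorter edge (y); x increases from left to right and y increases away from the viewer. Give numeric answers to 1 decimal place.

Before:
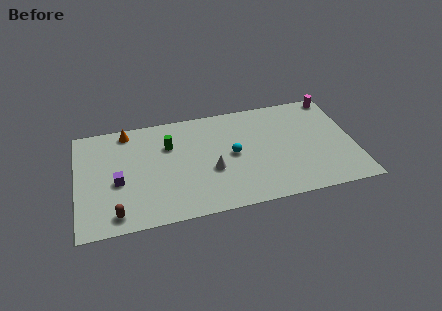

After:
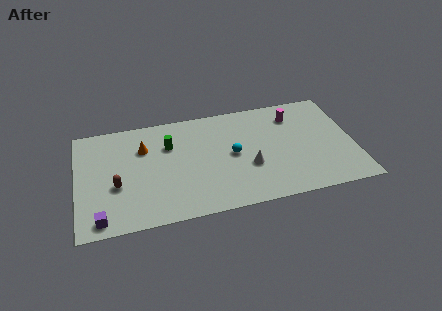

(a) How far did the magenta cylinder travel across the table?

2.8

From (15.6, 7.9) to (13.0, 6.8), the magenta cylinder covered √(2.6² + 1.1²) ≈ 2.8 units.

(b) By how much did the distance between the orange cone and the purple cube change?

+1.7

They were about 4.1 units apart before and 5.8 after — 1.7 units further apart.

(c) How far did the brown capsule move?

2.2

The brown capsule was near (2.2, 1.2) before and (2.3, 3.4) after, so it travelled √(0.1² + 2.2²) ≈ 2.2 units.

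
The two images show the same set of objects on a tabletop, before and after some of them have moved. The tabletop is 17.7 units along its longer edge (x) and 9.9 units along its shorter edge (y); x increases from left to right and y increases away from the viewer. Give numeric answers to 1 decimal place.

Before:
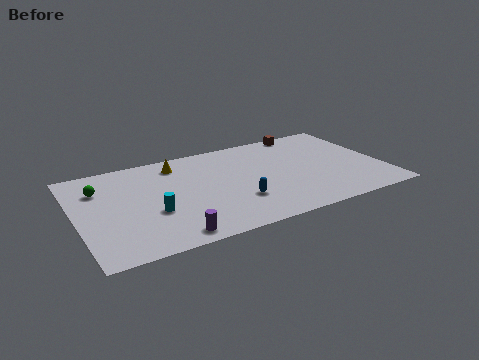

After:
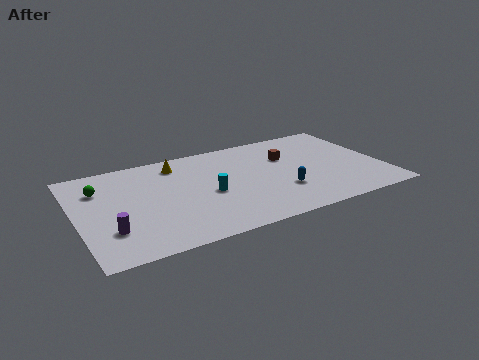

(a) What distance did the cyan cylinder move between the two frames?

3.4

The cyan cylinder moved from about (4.2, 3.7) to (7.5, 4.4), a distance of √(3.3² + 0.7²) ≈ 3.4.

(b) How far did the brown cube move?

2.9

The brown cube moved from about (13.9, 9.1) to (12.4, 6.6), a distance of √(1.5² + 2.5²) ≈ 2.9.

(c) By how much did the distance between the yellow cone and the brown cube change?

-1.4

Before: roughly 7.9 units apart; after: 6.5. That's 1.4 units closer together.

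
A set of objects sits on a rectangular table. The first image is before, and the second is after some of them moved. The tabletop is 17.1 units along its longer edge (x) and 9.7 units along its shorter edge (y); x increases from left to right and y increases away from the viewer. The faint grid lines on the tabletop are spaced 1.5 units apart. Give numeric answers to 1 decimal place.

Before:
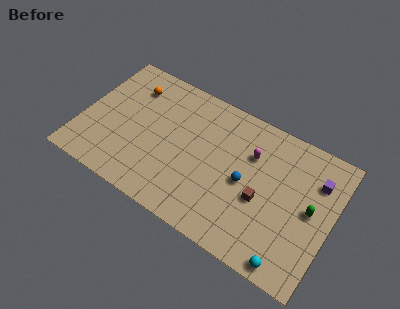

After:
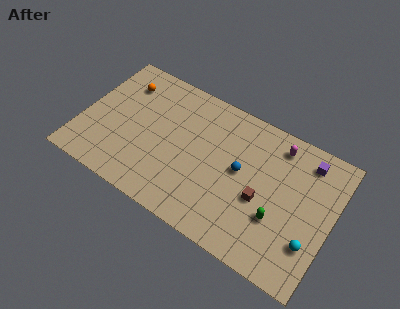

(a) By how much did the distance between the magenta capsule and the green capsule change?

+0.3

They were about 4.6 units apart before and 4.9 after — 0.3 units further apart.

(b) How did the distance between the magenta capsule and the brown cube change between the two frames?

+1.3

They were about 2.9 units apart before and 4.2 after — 1.3 units further apart.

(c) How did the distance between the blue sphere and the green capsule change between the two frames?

-1.0

Before: roughly 4.4 units apart; after: 3.4. That's 1.0 units closer together.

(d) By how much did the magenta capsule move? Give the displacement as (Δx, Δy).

(1.6, 1.5)

From the two frames, the magenta capsule sits at roughly (11.4, 6.7) before and (13.0, 8.2) after.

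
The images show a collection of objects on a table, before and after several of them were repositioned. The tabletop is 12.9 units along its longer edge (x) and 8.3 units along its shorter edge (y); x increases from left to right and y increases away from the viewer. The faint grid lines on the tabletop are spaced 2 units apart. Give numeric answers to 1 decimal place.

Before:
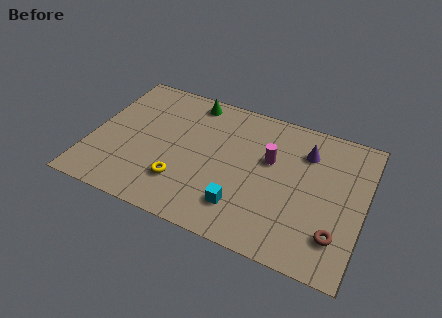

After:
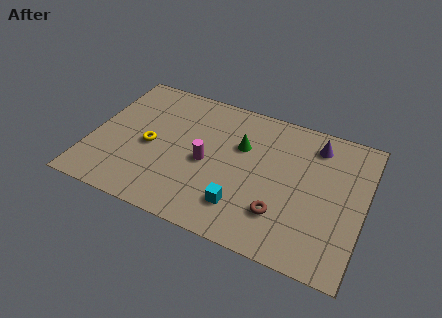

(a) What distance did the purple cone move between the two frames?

0.7

The purple cone moved from about (10.0, 6.2) to (10.4, 6.8), a distance of √(0.4² + 0.6²) ≈ 0.7.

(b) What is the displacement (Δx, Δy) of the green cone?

(2.6, -1.9)

The green cone started near (4.4, 7.3) and ended near (7.0, 5.4).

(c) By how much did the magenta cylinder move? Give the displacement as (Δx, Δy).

(-2.9, -1.3)

The magenta cylinder started near (8.4, 5.1) and ended near (5.5, 3.8).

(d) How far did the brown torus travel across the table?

2.6

The brown torus was near (11.8, 2.0) before and (9.2, 2.2) after, so it travelled √(2.6² + 0.2²) ≈ 2.6 units.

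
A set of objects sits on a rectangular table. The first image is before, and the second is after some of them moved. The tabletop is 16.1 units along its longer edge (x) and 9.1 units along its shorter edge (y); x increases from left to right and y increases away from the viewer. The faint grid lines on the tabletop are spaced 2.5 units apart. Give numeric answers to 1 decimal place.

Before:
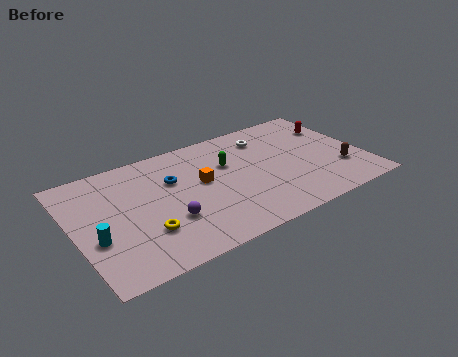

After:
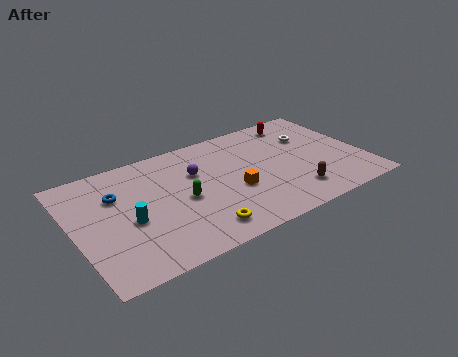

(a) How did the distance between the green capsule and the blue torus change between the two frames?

+0.8

They were about 3.1 units apart before and 3.9 after — 0.8 units further apart.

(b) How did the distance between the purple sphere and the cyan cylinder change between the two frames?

+0.6

The distance was about 3.9 in the first image and 4.5 in the second, so they moved 0.6 units further apart.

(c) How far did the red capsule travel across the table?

2.3

The red capsule moved from about (15.0, 6.5) to (13.1, 7.8), a distance of √(1.9² + 1.3²) ≈ 2.3.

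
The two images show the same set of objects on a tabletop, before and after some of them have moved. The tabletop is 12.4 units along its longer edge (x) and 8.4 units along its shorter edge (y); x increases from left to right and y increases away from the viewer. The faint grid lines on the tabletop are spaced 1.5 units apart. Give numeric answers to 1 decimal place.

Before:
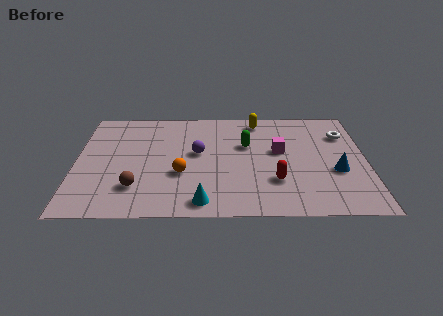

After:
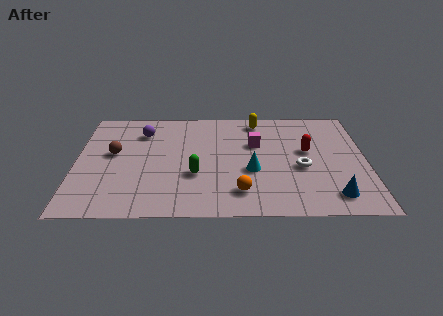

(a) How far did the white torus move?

3.2

From (11.5, 6.1) to (9.6, 3.5), the white torus covered √(1.9² + 2.6²) ≈ 3.2 units.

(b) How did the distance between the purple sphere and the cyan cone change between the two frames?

+1.9

They were about 3.7 units apart before and 5.6 after — 1.9 units further apart.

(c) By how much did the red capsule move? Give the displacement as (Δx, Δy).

(1.4, 2.3)

The red capsule started near (8.5, 2.5) and ended near (9.9, 4.8).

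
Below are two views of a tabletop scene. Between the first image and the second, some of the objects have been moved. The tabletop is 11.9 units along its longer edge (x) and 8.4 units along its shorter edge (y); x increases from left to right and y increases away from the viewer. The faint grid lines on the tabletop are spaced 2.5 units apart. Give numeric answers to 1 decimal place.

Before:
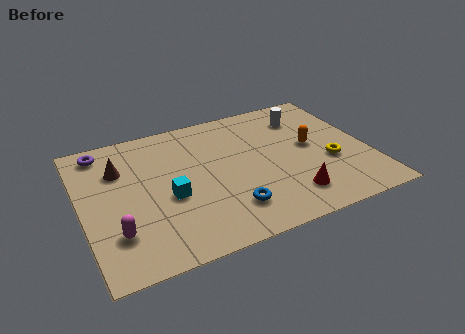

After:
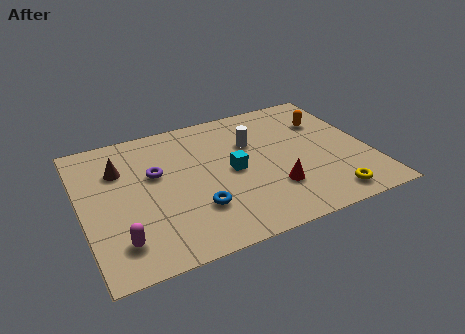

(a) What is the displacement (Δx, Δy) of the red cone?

(-0.6, 0.7)

The red cone was at about (8.3, 1.7) and moved to about (7.7, 2.4).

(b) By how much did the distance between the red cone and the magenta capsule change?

-0.7

The distance was about 7.1 in the first image and 6.4 in the second, so they moved 0.7 units closer together.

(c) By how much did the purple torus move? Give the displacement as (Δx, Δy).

(2.0, -2.2)

The purple torus was at about (1.1, 7.3) and moved to about (3.1, 5.1).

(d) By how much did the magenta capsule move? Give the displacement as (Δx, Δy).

(0.1, -0.5)

The magenta capsule was at about (1.2, 2.2) and moved to about (1.3, 1.7).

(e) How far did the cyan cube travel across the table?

2.8

The cyan cube moved from about (3.5, 3.5) to (6.2, 4.1), a distance of √(2.7² + 0.6²) ≈ 2.8.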